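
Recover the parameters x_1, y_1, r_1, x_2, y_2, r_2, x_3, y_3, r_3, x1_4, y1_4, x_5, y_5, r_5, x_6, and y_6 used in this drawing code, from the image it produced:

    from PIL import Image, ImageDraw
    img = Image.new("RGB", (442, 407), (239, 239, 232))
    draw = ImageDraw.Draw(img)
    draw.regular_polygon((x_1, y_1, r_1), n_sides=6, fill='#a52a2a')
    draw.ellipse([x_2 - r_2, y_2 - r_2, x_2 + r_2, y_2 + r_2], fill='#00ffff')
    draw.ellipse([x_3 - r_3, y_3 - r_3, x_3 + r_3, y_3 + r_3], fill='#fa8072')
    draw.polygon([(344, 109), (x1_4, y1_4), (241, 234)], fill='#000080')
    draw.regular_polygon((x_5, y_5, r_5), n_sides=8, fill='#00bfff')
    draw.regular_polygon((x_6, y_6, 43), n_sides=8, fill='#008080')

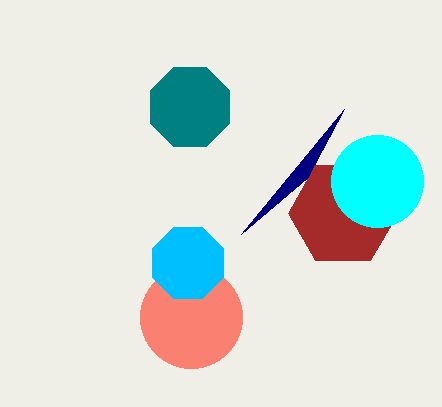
x_1 = 343, y_1 = 213, r_1 = 55, x_2 = 377, y_2 = 181, r_2 = 46, x_3 = 191, y_3 = 317, r_3 = 51, x1_4 = 307, y1_4 = 178, x_5 = 188, y_5 = 263, r_5 = 38, x_6 = 190, y_6 = 107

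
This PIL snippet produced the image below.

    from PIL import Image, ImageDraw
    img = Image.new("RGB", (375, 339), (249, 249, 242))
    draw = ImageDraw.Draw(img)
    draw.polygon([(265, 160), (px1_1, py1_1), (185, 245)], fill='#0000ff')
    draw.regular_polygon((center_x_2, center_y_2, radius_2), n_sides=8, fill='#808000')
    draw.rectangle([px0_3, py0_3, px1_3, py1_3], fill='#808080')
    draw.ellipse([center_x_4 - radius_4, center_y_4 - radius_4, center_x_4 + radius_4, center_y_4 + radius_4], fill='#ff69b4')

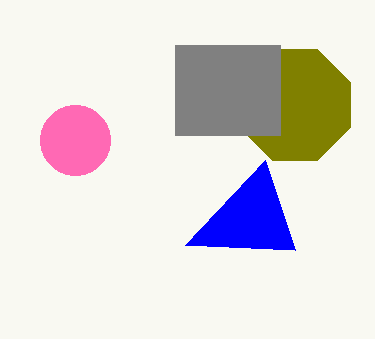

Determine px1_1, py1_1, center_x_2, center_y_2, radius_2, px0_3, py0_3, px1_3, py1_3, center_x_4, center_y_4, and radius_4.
px1_1 = 295
py1_1 = 250
center_x_2 = 295
center_y_2 = 105
radius_2 = 60
px0_3 = 175
py0_3 = 45
px1_3 = 280
py1_3 = 135
center_x_4 = 75
center_y_4 = 140
radius_4 = 35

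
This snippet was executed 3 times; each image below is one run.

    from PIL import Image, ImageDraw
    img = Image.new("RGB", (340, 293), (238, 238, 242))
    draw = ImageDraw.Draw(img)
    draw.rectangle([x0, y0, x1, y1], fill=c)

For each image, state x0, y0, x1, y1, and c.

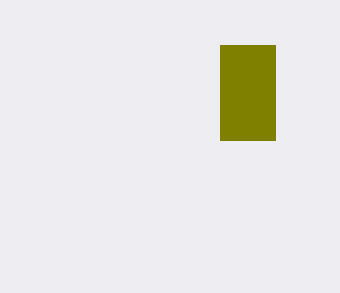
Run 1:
x0 = 220, y0 = 45, x1 = 275, y1 = 140, c = 'olive'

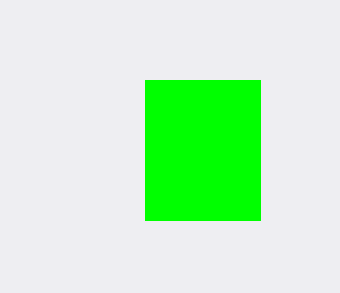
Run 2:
x0 = 145; y0 = 80; x1 = 260; y1 = 220; c = 'lime'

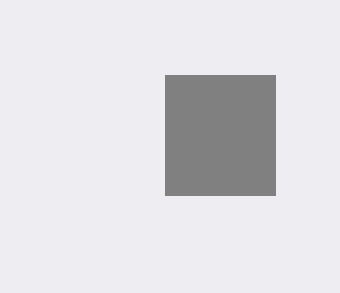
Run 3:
x0 = 165, y0 = 75, x1 = 275, y1 = 195, c = 'gray'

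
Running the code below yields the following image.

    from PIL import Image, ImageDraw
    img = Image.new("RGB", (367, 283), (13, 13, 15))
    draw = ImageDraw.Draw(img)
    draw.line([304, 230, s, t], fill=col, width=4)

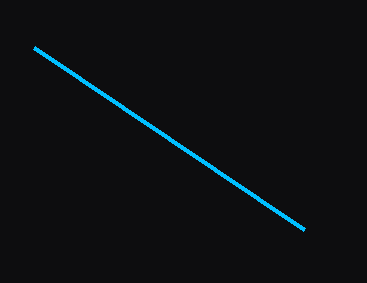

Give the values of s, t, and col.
s = 34; t = 48; col = 'deepskyblue'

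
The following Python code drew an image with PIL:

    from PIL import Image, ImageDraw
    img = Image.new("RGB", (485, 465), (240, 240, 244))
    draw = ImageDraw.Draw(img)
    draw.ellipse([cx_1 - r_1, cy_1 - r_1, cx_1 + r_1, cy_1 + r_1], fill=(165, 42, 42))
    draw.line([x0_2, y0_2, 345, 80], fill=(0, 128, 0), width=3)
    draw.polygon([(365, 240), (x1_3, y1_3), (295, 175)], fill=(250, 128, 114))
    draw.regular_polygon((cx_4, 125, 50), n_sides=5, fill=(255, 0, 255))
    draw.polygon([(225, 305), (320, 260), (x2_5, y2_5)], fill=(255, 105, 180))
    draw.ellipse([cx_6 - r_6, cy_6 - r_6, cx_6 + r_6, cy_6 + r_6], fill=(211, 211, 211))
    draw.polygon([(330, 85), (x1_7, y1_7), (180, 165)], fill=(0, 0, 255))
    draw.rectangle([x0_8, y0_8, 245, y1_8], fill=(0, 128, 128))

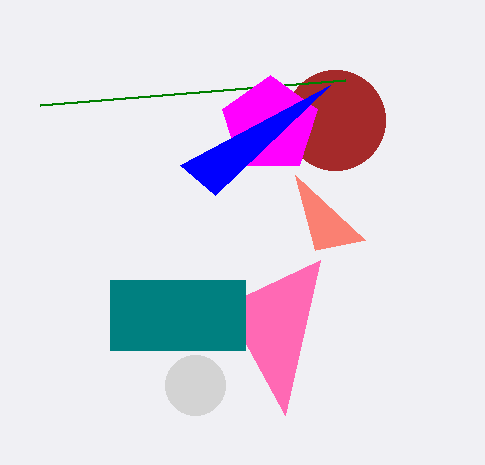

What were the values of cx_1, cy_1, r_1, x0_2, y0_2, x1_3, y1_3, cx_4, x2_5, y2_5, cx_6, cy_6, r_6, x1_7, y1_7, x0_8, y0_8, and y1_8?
cx_1 = 335; cy_1 = 120; r_1 = 50; x0_2 = 40; y0_2 = 105; x1_3 = 315; y1_3 = 250; cx_4 = 270; x2_5 = 285; y2_5 = 415; cx_6 = 195; cy_6 = 385; r_6 = 30; x1_7 = 215; y1_7 = 195; x0_8 = 110; y0_8 = 280; y1_8 = 350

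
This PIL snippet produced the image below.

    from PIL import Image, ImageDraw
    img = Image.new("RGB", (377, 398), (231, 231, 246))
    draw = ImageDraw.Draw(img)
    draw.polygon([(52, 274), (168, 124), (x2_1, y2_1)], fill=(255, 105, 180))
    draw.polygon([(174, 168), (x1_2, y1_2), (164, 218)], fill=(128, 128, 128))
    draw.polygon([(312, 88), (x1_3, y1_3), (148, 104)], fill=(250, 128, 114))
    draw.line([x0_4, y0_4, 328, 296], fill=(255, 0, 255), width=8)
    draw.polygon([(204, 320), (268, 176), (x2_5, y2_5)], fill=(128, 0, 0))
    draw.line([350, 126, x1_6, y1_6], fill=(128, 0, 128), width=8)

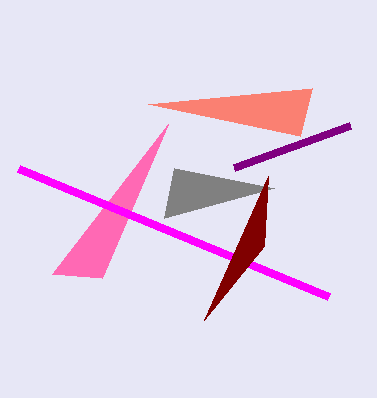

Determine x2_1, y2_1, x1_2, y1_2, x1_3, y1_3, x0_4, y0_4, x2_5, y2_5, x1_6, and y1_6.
x2_1 = 102; y2_1 = 278; x1_2 = 274; y1_2 = 188; x1_3 = 300; y1_3 = 136; x0_4 = 18; y0_4 = 168; x2_5 = 264; y2_5 = 246; x1_6 = 234; y1_6 = 168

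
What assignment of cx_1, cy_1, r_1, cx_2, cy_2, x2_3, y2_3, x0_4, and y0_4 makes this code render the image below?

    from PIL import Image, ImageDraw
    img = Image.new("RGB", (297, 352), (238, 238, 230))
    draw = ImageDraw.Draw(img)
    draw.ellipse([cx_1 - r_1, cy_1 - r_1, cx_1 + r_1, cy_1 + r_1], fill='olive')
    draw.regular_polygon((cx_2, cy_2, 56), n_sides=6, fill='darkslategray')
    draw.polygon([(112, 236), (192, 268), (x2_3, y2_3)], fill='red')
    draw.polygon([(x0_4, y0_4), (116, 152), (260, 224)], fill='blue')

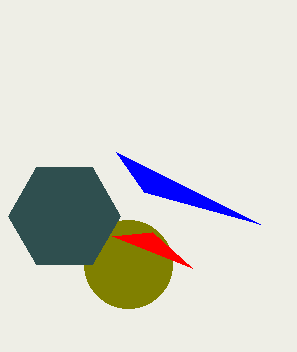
cx_1 = 128, cy_1 = 264, r_1 = 44, cx_2 = 64, cy_2 = 216, x2_3 = 152, y2_3 = 232, x0_4 = 144, y0_4 = 192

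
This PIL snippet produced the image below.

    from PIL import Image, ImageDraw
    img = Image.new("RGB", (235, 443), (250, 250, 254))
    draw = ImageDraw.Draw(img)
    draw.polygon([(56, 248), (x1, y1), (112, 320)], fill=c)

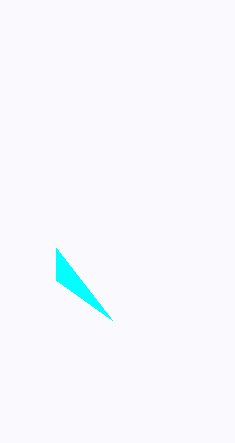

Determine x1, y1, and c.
x1 = 56, y1 = 280, c = 'cyan'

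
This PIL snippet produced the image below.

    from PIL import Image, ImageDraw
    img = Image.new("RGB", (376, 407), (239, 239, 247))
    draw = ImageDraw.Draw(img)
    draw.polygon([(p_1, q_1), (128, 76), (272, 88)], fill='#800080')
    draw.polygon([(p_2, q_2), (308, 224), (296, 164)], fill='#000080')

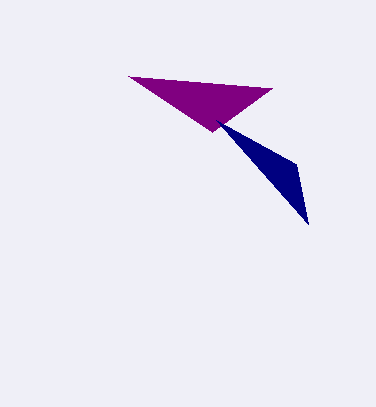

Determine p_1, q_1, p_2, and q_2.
p_1 = 212, q_1 = 132, p_2 = 216, q_2 = 120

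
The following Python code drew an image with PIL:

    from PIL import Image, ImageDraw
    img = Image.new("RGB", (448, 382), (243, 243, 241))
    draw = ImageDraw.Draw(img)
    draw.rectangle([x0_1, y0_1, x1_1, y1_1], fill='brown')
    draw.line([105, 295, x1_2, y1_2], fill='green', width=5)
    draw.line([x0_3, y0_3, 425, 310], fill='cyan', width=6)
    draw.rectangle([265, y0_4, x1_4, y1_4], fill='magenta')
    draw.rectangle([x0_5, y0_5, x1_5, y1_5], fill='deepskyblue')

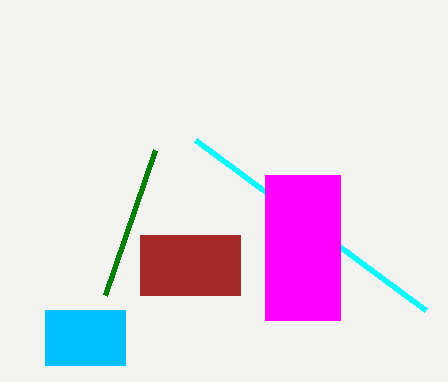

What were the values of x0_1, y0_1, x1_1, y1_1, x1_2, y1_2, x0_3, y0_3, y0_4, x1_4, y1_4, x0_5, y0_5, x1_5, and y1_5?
x0_1 = 140
y0_1 = 235
x1_1 = 240
y1_1 = 295
x1_2 = 155
y1_2 = 150
x0_3 = 195
y0_3 = 140
y0_4 = 175
x1_4 = 340
y1_4 = 320
x0_5 = 45
y0_5 = 310
x1_5 = 125
y1_5 = 365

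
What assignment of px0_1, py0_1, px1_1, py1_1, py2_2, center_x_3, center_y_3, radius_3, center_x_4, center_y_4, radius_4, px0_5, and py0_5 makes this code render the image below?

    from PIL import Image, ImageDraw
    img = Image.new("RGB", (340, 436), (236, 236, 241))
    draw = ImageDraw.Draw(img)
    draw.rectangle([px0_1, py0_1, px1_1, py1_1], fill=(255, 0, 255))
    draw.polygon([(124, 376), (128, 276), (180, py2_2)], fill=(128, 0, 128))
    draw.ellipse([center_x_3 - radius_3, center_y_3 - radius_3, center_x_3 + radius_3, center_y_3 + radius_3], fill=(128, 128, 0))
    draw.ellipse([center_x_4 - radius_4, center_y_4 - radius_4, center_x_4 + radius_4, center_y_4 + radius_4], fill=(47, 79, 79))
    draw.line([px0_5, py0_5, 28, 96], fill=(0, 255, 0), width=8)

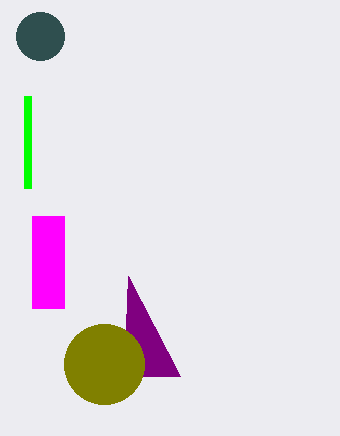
px0_1 = 32
py0_1 = 216
px1_1 = 64
py1_1 = 308
py2_2 = 376
center_x_3 = 104
center_y_3 = 364
radius_3 = 40
center_x_4 = 40
center_y_4 = 36
radius_4 = 24
px0_5 = 28
py0_5 = 188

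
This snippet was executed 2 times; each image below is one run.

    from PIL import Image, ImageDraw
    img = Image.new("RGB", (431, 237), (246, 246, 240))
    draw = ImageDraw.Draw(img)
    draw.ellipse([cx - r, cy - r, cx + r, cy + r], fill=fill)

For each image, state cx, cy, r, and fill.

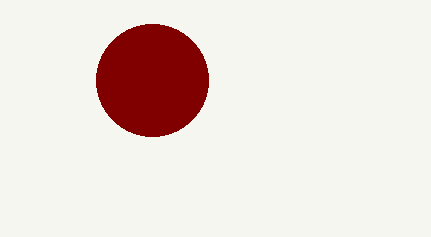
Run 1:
cx = 152; cy = 80; r = 56; fill = 'maroon'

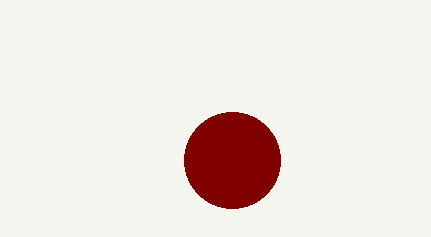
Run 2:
cx = 232
cy = 160
r = 48
fill = 'maroon'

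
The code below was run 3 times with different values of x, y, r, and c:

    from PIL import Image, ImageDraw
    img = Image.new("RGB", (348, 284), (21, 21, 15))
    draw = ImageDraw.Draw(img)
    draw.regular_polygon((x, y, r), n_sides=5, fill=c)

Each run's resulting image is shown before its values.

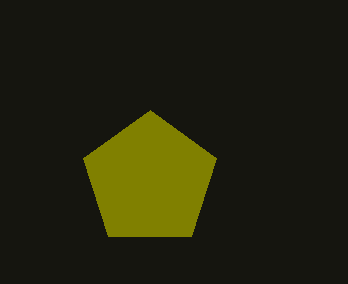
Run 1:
x = 150, y = 180, r = 70, c = 'olive'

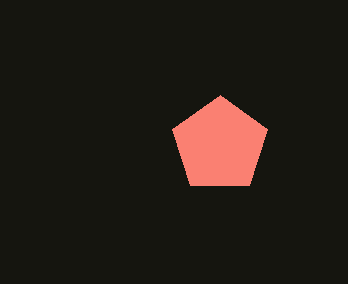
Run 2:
x = 220, y = 145, r = 50, c = 'salmon'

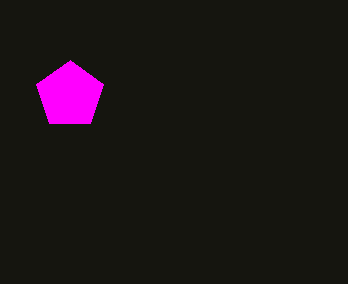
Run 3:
x = 70, y = 95, r = 35, c = 'magenta'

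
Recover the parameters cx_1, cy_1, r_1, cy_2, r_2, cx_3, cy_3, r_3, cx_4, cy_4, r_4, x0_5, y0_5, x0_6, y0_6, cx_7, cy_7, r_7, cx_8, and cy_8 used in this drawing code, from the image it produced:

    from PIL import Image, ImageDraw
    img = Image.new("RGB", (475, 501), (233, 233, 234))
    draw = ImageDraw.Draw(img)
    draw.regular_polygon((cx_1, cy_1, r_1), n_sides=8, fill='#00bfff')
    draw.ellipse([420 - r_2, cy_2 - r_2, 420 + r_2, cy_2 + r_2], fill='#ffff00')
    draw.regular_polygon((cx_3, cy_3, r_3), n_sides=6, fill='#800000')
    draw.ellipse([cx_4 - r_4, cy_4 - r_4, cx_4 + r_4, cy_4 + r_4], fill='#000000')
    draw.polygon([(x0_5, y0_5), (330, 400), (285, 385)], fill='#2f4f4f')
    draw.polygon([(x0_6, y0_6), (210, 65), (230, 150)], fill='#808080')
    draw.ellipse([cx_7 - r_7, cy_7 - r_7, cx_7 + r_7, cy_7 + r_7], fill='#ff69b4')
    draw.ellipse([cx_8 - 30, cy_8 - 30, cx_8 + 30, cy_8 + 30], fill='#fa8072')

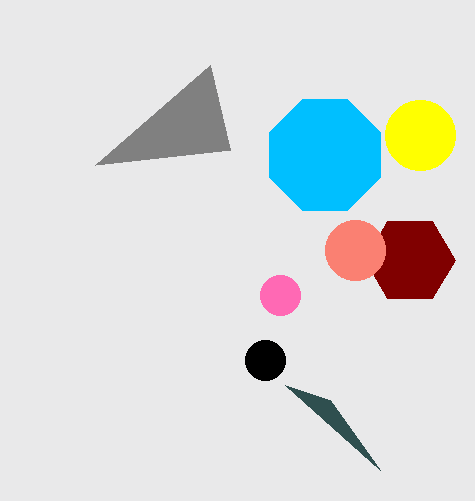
cx_1 = 325; cy_1 = 155; r_1 = 60; cy_2 = 135; r_2 = 35; cx_3 = 410; cy_3 = 260; r_3 = 45; cx_4 = 265; cy_4 = 360; r_4 = 20; x0_5 = 380; y0_5 = 470; x0_6 = 95; y0_6 = 165; cx_7 = 280; cy_7 = 295; r_7 = 20; cx_8 = 355; cy_8 = 250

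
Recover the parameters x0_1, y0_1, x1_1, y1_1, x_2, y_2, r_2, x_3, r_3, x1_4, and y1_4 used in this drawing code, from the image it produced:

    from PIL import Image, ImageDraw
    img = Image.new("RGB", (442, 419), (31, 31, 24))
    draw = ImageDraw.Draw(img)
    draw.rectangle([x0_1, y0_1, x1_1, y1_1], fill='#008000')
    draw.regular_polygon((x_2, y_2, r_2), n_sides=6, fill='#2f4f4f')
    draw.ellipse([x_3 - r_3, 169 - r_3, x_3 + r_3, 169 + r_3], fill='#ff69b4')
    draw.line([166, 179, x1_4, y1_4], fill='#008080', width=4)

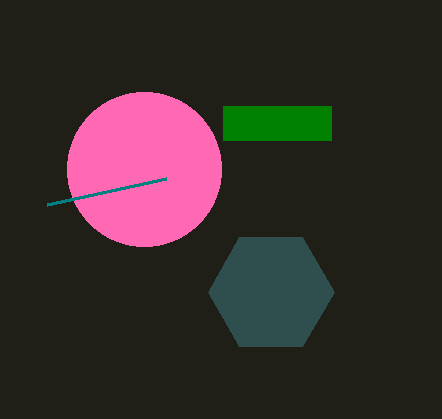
x0_1 = 223, y0_1 = 106, x1_1 = 331, y1_1 = 140, x_2 = 271, y_2 = 292, r_2 = 63, x_3 = 144, r_3 = 77, x1_4 = 47, y1_4 = 205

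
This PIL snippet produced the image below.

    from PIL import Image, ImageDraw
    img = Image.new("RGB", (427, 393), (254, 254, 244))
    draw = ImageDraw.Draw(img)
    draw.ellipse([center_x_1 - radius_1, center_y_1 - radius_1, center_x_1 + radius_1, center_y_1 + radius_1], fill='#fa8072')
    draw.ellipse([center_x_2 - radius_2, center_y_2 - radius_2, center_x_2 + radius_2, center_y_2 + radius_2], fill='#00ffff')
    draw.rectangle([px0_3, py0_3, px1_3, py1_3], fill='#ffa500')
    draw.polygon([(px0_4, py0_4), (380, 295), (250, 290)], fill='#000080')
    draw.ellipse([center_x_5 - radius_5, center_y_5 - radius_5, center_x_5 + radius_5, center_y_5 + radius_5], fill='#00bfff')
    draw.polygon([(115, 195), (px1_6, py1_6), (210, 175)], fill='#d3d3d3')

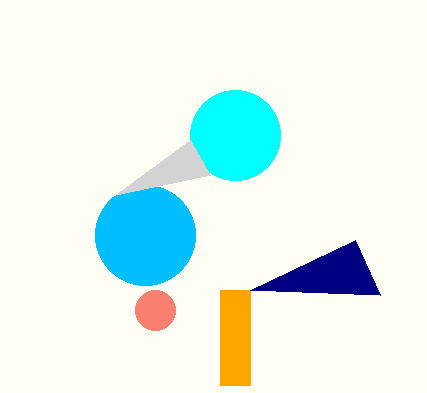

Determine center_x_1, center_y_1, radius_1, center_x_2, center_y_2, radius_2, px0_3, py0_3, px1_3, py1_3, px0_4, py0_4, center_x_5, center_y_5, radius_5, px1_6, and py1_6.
center_x_1 = 155; center_y_1 = 310; radius_1 = 20; center_x_2 = 235; center_y_2 = 135; radius_2 = 45; px0_3 = 220; py0_3 = 290; px1_3 = 250; py1_3 = 385; px0_4 = 355; py0_4 = 240; center_x_5 = 145; center_y_5 = 235; radius_5 = 50; px1_6 = 190; py1_6 = 140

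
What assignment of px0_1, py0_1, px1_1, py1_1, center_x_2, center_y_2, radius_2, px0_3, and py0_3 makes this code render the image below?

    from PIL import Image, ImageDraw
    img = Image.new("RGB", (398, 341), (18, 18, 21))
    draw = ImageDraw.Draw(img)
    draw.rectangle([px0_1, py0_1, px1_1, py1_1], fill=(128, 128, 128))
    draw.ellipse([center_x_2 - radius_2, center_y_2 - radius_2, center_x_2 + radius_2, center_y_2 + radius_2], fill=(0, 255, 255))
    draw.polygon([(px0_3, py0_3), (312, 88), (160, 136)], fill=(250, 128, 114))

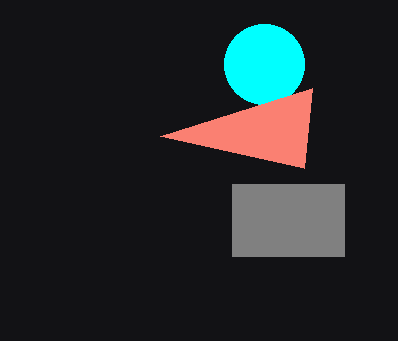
px0_1 = 232; py0_1 = 184; px1_1 = 344; py1_1 = 256; center_x_2 = 264; center_y_2 = 64; radius_2 = 40; px0_3 = 304; py0_3 = 168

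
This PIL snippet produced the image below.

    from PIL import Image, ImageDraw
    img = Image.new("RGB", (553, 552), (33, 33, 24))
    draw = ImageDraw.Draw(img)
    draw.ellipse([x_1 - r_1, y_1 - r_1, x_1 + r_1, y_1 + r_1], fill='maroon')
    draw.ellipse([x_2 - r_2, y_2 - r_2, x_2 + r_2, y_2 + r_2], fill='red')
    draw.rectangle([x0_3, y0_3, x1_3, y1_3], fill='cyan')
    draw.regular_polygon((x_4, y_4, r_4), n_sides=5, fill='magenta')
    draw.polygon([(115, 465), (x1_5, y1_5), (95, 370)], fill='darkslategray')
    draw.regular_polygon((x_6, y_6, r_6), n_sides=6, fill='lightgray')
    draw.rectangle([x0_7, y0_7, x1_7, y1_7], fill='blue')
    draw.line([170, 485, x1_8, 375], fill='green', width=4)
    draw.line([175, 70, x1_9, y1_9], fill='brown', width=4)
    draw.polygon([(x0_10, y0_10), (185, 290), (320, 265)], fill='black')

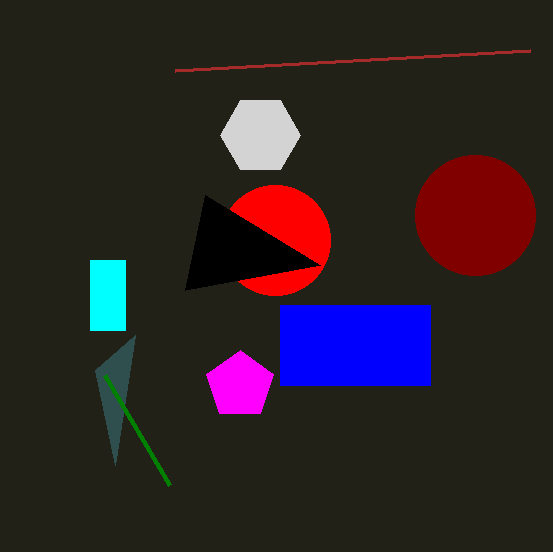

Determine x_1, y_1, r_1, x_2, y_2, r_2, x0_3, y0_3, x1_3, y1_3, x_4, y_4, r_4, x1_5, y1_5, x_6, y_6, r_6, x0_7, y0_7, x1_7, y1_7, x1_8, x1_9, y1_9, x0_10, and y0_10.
x_1 = 475, y_1 = 215, r_1 = 60, x_2 = 275, y_2 = 240, r_2 = 55, x0_3 = 90, y0_3 = 260, x1_3 = 125, y1_3 = 330, x_4 = 240, y_4 = 385, r_4 = 35, x1_5 = 135, y1_5 = 335, x_6 = 260, y_6 = 135, r_6 = 40, x0_7 = 280, y0_7 = 305, x1_7 = 430, y1_7 = 385, x1_8 = 105, x1_9 = 530, y1_9 = 50, x0_10 = 205, y0_10 = 195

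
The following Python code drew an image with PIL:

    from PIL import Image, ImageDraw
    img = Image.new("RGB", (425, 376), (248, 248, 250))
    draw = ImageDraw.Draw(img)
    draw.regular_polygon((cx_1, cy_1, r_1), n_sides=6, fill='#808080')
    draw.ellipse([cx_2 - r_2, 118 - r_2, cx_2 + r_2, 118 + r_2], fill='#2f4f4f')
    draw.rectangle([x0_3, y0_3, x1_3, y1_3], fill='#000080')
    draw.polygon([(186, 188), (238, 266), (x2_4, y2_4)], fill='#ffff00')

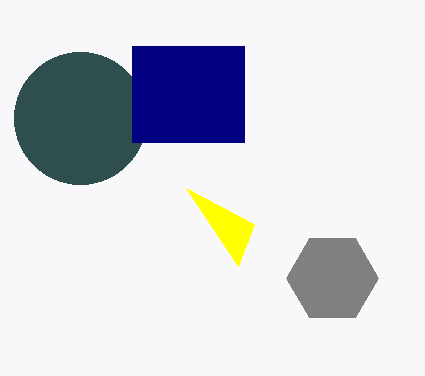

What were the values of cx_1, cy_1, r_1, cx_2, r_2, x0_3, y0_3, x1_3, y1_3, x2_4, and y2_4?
cx_1 = 332
cy_1 = 278
r_1 = 46
cx_2 = 80
r_2 = 66
x0_3 = 132
y0_3 = 46
x1_3 = 244
y1_3 = 142
x2_4 = 254
y2_4 = 224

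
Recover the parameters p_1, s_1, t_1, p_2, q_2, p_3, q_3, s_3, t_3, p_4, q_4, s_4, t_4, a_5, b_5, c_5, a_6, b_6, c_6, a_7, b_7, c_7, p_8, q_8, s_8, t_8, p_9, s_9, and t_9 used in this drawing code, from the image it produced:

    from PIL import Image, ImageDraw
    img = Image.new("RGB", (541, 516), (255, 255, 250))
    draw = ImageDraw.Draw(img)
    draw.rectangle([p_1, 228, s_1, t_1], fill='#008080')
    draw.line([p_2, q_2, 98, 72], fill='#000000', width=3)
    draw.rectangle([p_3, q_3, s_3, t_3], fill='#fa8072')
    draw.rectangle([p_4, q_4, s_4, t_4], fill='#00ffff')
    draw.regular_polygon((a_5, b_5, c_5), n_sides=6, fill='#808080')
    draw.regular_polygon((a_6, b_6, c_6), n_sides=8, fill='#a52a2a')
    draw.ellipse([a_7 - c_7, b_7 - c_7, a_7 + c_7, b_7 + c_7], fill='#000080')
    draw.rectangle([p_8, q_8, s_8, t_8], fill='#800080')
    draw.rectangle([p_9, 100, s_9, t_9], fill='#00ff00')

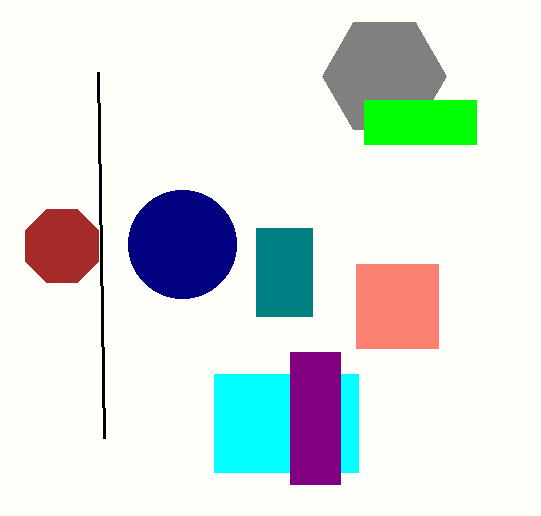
p_1 = 256
s_1 = 312
t_1 = 316
p_2 = 104
q_2 = 438
p_3 = 356
q_3 = 264
s_3 = 438
t_3 = 348
p_4 = 214
q_4 = 374
s_4 = 358
t_4 = 472
a_5 = 384
b_5 = 76
c_5 = 62
a_6 = 62
b_6 = 246
c_6 = 40
a_7 = 182
b_7 = 244
c_7 = 54
p_8 = 290
q_8 = 352
s_8 = 340
t_8 = 484
p_9 = 364
s_9 = 476
t_9 = 144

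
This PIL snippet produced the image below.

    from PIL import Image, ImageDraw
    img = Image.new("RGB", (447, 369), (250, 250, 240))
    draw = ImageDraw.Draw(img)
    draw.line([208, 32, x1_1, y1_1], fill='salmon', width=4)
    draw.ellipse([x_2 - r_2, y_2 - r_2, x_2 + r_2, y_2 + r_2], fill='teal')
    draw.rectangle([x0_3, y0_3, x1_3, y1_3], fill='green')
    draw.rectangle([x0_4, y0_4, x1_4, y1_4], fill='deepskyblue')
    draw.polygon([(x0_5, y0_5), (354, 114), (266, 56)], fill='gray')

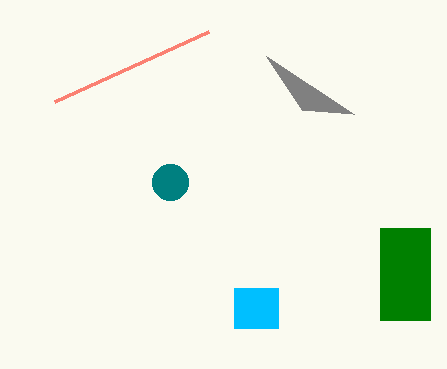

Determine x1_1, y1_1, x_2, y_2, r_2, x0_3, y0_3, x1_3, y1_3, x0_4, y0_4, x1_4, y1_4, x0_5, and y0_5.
x1_1 = 54, y1_1 = 102, x_2 = 170, y_2 = 182, r_2 = 18, x0_3 = 380, y0_3 = 228, x1_3 = 430, y1_3 = 320, x0_4 = 234, y0_4 = 288, x1_4 = 278, y1_4 = 328, x0_5 = 302, y0_5 = 110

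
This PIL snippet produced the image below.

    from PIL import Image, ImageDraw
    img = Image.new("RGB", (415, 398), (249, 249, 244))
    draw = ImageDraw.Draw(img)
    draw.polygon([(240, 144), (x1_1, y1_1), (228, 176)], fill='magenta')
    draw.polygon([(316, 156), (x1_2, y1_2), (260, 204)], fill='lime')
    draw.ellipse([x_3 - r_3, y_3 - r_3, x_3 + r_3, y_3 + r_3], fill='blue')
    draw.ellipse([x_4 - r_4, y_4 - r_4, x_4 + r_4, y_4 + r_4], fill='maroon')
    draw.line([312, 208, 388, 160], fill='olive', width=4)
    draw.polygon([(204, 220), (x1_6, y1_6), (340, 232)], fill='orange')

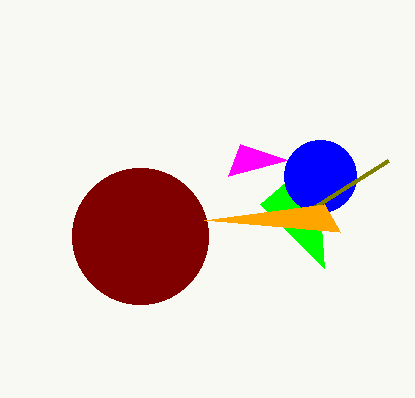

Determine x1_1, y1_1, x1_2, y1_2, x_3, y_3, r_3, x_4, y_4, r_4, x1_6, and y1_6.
x1_1 = 288, y1_1 = 160, x1_2 = 324, y1_2 = 268, x_3 = 320, y_3 = 176, r_3 = 36, x_4 = 140, y_4 = 236, r_4 = 68, x1_6 = 324, y1_6 = 204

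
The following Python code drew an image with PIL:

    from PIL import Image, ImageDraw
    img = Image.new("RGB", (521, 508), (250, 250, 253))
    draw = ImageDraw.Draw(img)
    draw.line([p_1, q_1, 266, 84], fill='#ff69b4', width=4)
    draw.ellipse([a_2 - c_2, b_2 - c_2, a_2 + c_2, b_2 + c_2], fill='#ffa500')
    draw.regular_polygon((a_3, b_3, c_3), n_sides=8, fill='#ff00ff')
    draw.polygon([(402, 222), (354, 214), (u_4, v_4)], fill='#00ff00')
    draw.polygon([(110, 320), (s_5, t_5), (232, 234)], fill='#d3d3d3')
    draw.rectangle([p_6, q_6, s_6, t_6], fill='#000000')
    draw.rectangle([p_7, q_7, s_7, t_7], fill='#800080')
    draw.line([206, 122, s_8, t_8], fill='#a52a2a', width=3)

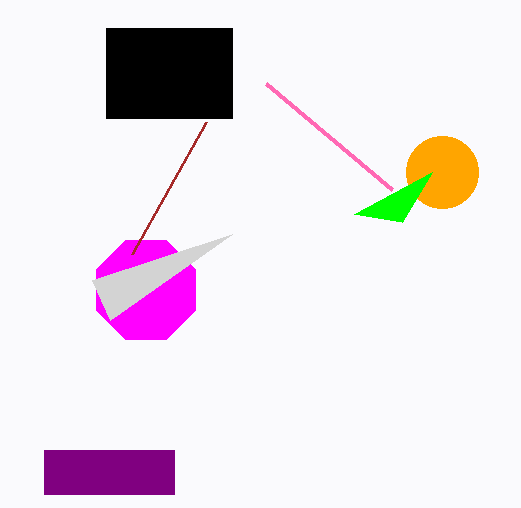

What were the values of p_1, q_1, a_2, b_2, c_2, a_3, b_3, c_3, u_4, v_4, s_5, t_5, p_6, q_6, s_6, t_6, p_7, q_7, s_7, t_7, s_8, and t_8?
p_1 = 392; q_1 = 190; a_2 = 442; b_2 = 172; c_2 = 36; a_3 = 146; b_3 = 290; c_3 = 54; u_4 = 432; v_4 = 172; s_5 = 92; t_5 = 280; p_6 = 106; q_6 = 28; s_6 = 232; t_6 = 118; p_7 = 44; q_7 = 450; s_7 = 174; t_7 = 494; s_8 = 132; t_8 = 254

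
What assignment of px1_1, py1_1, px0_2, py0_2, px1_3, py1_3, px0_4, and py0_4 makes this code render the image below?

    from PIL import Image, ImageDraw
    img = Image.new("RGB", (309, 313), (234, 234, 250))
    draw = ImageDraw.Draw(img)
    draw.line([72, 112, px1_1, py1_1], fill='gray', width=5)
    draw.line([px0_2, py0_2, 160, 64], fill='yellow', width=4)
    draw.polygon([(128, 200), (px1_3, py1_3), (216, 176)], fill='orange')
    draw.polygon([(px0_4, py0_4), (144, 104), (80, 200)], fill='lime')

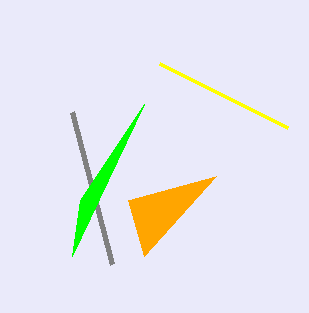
px1_1 = 112, py1_1 = 264, px0_2 = 288, py0_2 = 128, px1_3 = 144, py1_3 = 256, px0_4 = 72, py0_4 = 256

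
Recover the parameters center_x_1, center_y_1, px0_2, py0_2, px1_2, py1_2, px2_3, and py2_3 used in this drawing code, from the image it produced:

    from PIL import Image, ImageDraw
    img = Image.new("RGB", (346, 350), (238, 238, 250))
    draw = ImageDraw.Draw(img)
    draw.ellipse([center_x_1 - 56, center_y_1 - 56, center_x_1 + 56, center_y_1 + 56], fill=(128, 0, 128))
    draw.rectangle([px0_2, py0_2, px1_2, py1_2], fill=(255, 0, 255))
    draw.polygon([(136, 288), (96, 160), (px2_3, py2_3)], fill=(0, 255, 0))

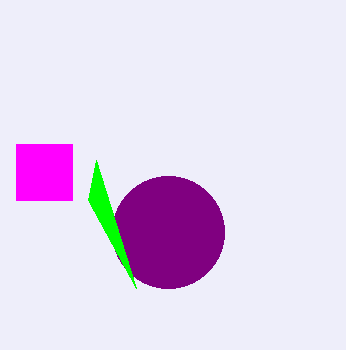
center_x_1 = 168, center_y_1 = 232, px0_2 = 16, py0_2 = 144, px1_2 = 72, py1_2 = 200, px2_3 = 88, py2_3 = 200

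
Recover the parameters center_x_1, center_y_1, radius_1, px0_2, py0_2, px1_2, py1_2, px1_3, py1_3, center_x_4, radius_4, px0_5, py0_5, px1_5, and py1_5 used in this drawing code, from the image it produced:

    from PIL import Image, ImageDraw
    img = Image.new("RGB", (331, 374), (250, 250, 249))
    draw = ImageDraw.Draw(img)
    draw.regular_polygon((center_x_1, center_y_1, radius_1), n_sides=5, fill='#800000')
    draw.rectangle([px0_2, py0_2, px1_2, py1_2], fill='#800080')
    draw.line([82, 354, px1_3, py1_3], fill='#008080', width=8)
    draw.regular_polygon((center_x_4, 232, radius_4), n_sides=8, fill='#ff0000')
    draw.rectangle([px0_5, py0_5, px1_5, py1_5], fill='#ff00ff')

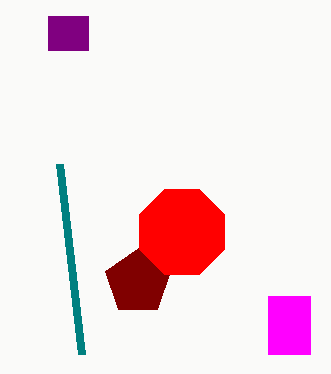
center_x_1 = 138, center_y_1 = 282, radius_1 = 34, px0_2 = 48, py0_2 = 16, px1_2 = 88, py1_2 = 50, px1_3 = 60, py1_3 = 164, center_x_4 = 182, radius_4 = 46, px0_5 = 268, py0_5 = 296, px1_5 = 310, py1_5 = 354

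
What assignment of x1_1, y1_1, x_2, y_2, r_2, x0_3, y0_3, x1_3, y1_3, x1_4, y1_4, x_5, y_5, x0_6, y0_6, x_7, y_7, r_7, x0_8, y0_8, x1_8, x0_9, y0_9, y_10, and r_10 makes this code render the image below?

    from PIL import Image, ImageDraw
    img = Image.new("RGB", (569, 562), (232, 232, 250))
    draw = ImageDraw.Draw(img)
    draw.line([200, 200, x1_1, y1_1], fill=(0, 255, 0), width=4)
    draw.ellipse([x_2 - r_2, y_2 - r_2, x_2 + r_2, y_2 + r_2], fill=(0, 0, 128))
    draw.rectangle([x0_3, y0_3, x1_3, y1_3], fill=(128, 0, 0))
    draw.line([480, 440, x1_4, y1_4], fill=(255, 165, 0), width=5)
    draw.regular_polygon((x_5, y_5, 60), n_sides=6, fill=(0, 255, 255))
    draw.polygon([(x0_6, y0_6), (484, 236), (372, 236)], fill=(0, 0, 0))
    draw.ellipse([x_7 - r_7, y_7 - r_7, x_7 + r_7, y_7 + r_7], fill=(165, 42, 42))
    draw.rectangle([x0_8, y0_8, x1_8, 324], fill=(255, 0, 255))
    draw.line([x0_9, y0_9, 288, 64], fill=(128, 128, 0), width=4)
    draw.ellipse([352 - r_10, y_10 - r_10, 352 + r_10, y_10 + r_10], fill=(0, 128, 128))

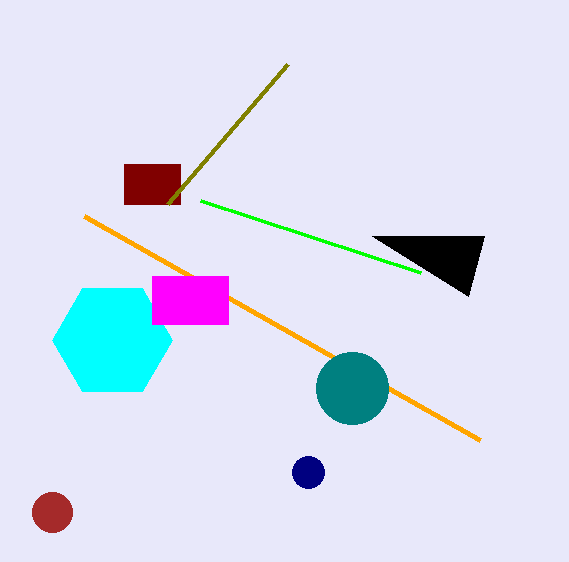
x1_1 = 420, y1_1 = 272, x_2 = 308, y_2 = 472, r_2 = 16, x0_3 = 124, y0_3 = 164, x1_3 = 180, y1_3 = 204, x1_4 = 84, y1_4 = 216, x_5 = 112, y_5 = 340, x0_6 = 468, y0_6 = 296, x_7 = 52, y_7 = 512, r_7 = 20, x0_8 = 152, y0_8 = 276, x1_8 = 228, x0_9 = 168, y0_9 = 204, y_10 = 388, r_10 = 36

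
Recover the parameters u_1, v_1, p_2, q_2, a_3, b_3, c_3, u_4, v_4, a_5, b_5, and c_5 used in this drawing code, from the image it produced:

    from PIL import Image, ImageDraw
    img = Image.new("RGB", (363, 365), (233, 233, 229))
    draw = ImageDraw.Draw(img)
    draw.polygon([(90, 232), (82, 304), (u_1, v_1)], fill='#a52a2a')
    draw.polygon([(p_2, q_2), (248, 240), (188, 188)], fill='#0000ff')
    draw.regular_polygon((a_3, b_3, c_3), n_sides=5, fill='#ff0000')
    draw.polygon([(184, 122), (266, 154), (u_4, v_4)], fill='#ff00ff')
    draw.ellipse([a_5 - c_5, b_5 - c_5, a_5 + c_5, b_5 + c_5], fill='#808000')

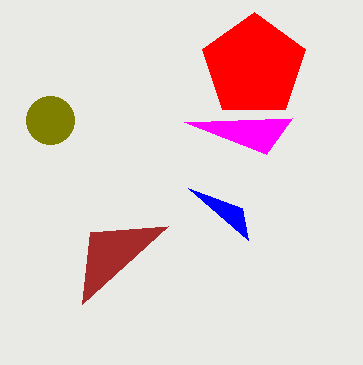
u_1 = 168; v_1 = 226; p_2 = 242; q_2 = 208; a_3 = 254; b_3 = 66; c_3 = 54; u_4 = 292; v_4 = 118; a_5 = 50; b_5 = 120; c_5 = 24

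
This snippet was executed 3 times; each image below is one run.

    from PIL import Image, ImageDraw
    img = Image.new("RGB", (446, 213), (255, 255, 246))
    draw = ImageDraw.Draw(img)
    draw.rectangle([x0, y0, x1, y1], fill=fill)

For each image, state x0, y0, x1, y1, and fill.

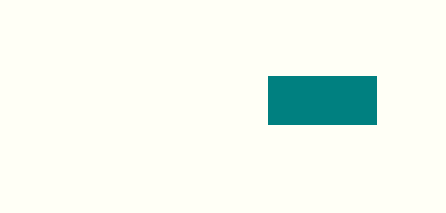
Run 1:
x0 = 268; y0 = 76; x1 = 376; y1 = 124; fill = 'teal'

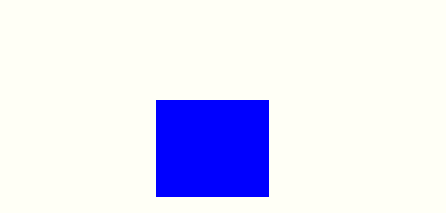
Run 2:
x0 = 156
y0 = 100
x1 = 268
y1 = 196
fill = 'blue'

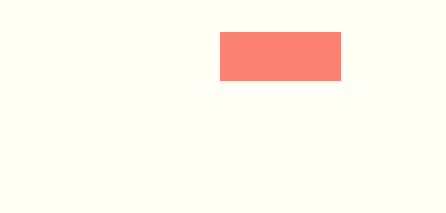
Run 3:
x0 = 220, y0 = 32, x1 = 340, y1 = 80, fill = 'salmon'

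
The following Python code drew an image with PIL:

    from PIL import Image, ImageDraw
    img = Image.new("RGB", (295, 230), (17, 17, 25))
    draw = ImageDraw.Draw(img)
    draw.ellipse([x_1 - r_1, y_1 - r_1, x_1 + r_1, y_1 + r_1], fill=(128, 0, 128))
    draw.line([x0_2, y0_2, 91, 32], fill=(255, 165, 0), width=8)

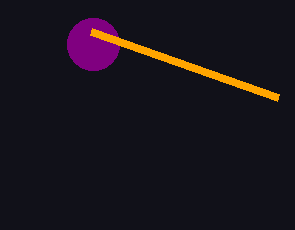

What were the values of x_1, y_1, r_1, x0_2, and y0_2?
x_1 = 93
y_1 = 44
r_1 = 26
x0_2 = 278
y0_2 = 98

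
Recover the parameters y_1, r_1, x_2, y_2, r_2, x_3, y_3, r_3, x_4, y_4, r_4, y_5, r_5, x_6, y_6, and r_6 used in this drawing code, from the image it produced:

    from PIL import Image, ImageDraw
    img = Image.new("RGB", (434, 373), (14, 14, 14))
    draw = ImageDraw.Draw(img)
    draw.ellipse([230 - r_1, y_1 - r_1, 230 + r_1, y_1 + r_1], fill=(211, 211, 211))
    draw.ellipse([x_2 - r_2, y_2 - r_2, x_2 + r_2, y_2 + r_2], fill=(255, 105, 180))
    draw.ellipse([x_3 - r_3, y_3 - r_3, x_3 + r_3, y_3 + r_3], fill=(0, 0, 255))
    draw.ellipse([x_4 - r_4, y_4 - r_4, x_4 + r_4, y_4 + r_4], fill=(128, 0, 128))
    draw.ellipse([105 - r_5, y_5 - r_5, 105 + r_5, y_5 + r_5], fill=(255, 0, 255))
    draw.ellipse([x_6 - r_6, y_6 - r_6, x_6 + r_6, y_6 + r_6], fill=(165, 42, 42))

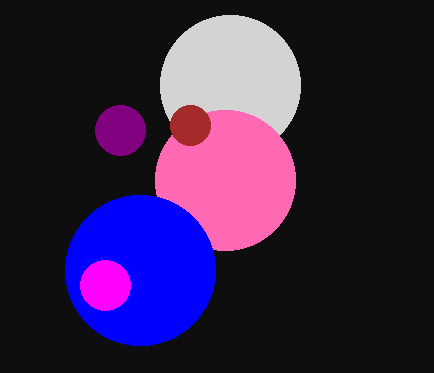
y_1 = 85; r_1 = 70; x_2 = 225; y_2 = 180; r_2 = 70; x_3 = 140; y_3 = 270; r_3 = 75; x_4 = 120; y_4 = 130; r_4 = 25; y_5 = 285; r_5 = 25; x_6 = 190; y_6 = 125; r_6 = 20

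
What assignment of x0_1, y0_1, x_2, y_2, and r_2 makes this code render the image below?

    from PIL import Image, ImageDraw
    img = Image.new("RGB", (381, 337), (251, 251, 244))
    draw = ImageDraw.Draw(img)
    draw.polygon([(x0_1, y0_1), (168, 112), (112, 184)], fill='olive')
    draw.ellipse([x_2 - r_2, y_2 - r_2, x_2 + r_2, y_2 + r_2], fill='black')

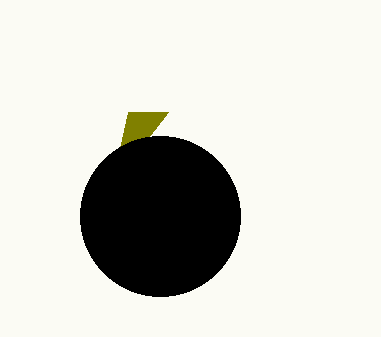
x0_1 = 128
y0_1 = 112
x_2 = 160
y_2 = 216
r_2 = 80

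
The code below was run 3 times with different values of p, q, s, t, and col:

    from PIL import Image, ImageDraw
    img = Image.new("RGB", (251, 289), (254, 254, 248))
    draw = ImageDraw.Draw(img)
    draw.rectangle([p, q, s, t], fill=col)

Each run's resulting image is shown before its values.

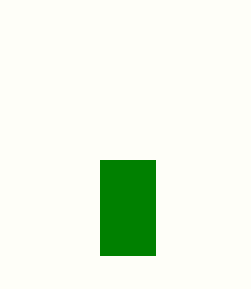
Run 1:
p = 100
q = 160
s = 155
t = 255
col = 'green'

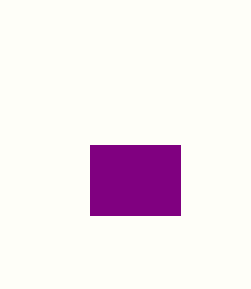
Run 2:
p = 90; q = 145; s = 180; t = 215; col = 'purple'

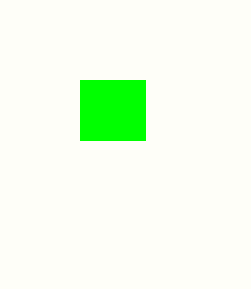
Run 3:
p = 80
q = 80
s = 145
t = 140
col = 'lime'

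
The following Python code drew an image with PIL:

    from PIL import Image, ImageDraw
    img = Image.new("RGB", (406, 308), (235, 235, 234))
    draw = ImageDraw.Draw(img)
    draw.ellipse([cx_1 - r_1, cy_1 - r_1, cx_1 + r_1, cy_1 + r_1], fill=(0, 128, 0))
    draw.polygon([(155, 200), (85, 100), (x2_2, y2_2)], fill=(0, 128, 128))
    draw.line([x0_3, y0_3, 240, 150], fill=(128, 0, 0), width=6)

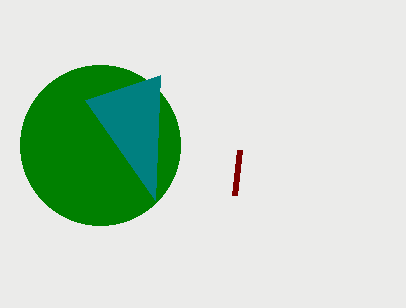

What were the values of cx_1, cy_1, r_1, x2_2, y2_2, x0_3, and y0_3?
cx_1 = 100; cy_1 = 145; r_1 = 80; x2_2 = 160; y2_2 = 75; x0_3 = 235; y0_3 = 195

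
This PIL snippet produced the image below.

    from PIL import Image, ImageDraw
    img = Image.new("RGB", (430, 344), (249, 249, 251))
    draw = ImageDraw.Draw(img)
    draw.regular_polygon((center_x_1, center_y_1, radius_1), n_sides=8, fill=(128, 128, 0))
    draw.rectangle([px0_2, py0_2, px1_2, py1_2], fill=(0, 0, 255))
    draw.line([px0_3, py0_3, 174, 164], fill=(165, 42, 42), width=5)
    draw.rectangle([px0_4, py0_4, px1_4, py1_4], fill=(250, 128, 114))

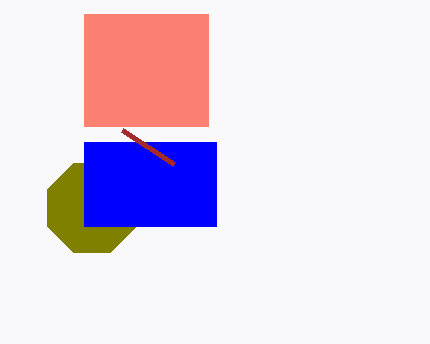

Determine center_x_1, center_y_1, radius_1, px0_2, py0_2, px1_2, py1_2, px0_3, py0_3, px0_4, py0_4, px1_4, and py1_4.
center_x_1 = 92, center_y_1 = 208, radius_1 = 48, px0_2 = 84, py0_2 = 142, px1_2 = 216, py1_2 = 226, px0_3 = 122, py0_3 = 130, px0_4 = 84, py0_4 = 14, px1_4 = 208, py1_4 = 126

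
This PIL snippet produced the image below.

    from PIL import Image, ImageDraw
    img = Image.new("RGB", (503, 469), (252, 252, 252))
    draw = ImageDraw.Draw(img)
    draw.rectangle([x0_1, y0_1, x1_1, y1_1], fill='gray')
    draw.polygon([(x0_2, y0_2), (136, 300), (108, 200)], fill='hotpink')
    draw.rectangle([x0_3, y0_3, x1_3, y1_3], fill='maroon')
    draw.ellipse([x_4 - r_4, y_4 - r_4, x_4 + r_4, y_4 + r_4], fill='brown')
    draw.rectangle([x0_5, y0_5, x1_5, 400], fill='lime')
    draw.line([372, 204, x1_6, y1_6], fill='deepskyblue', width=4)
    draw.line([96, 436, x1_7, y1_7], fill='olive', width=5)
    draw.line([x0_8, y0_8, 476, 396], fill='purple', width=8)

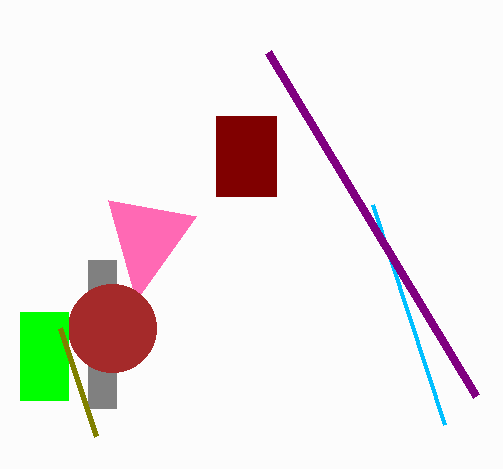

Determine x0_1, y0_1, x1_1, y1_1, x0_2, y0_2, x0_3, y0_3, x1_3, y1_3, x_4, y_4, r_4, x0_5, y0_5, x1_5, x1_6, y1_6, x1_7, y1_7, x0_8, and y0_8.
x0_1 = 88, y0_1 = 260, x1_1 = 116, y1_1 = 408, x0_2 = 196, y0_2 = 216, x0_3 = 216, y0_3 = 116, x1_3 = 276, y1_3 = 196, x_4 = 112, y_4 = 328, r_4 = 44, x0_5 = 20, y0_5 = 312, x1_5 = 68, x1_6 = 444, y1_6 = 424, x1_7 = 60, y1_7 = 328, x0_8 = 268, y0_8 = 52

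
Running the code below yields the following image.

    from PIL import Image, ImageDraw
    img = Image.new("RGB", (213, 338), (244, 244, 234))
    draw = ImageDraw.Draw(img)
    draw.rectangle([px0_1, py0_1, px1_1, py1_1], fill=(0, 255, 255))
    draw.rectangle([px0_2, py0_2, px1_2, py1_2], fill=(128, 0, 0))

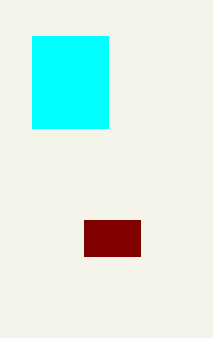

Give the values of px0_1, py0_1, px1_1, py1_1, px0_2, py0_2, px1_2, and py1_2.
px0_1 = 32, py0_1 = 36, px1_1 = 108, py1_1 = 128, px0_2 = 84, py0_2 = 220, px1_2 = 140, py1_2 = 256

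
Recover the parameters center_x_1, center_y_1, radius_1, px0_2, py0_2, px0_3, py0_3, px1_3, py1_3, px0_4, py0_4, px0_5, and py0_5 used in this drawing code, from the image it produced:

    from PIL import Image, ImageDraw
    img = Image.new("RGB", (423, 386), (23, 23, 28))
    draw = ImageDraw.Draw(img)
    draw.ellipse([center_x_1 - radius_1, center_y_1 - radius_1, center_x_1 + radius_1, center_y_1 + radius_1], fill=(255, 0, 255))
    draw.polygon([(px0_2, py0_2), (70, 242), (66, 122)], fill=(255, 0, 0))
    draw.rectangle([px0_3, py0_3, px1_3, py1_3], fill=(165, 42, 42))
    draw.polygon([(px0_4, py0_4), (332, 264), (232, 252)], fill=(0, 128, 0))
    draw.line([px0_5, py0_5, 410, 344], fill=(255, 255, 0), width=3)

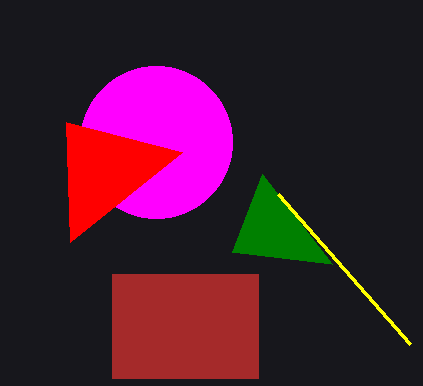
center_x_1 = 156; center_y_1 = 142; radius_1 = 76; px0_2 = 182; py0_2 = 152; px0_3 = 112; py0_3 = 274; px1_3 = 258; py1_3 = 378; px0_4 = 262; py0_4 = 174; px0_5 = 278; py0_5 = 194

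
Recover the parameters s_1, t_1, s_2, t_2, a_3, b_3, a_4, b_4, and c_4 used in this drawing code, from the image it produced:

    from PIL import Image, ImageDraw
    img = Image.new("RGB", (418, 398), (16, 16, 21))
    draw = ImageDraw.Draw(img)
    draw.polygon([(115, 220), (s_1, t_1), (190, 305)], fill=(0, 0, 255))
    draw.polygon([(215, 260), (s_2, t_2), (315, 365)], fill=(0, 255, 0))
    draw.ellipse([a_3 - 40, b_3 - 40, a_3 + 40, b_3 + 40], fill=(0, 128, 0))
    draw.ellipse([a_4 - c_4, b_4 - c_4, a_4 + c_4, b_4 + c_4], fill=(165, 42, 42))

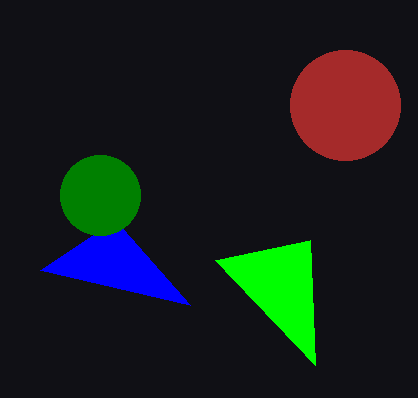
s_1 = 40, t_1 = 270, s_2 = 310, t_2 = 240, a_3 = 100, b_3 = 195, a_4 = 345, b_4 = 105, c_4 = 55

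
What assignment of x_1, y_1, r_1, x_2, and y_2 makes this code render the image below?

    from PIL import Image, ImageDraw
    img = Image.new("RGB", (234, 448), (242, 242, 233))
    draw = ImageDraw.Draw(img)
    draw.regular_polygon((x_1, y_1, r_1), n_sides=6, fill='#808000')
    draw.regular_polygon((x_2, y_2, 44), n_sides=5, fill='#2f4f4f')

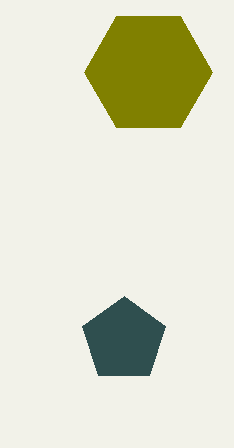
x_1 = 148, y_1 = 72, r_1 = 64, x_2 = 124, y_2 = 340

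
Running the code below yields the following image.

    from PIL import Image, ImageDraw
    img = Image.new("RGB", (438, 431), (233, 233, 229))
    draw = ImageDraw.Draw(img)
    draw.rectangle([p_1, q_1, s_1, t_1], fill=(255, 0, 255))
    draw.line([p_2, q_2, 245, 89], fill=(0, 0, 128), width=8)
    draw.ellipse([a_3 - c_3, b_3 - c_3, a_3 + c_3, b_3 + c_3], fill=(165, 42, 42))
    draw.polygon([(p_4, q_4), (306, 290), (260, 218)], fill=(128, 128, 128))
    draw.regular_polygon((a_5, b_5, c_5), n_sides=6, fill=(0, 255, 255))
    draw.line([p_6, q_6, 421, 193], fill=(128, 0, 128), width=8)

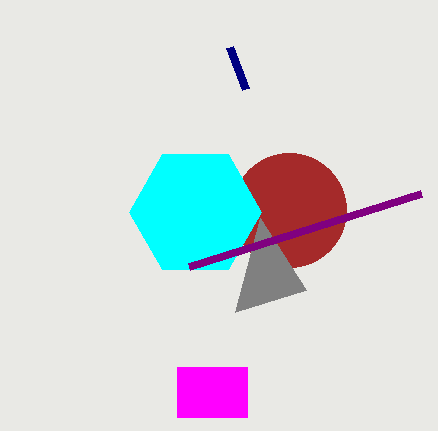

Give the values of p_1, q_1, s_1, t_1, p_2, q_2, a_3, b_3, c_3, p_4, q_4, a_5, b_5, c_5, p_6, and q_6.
p_1 = 177
q_1 = 367
s_1 = 247
t_1 = 417
p_2 = 229
q_2 = 47
a_3 = 289
b_3 = 210
c_3 = 57
p_4 = 235
q_4 = 312
a_5 = 195
b_5 = 212
c_5 = 66
p_6 = 189
q_6 = 266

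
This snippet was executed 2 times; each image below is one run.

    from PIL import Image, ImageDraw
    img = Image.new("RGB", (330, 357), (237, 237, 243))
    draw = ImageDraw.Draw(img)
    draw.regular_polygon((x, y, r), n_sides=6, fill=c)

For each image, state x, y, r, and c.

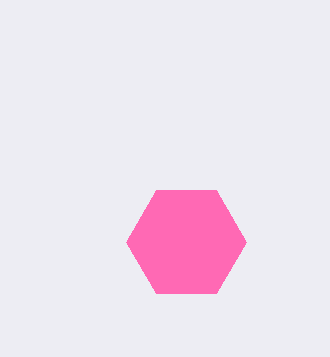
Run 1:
x = 186
y = 242
r = 60
c = 'hotpink'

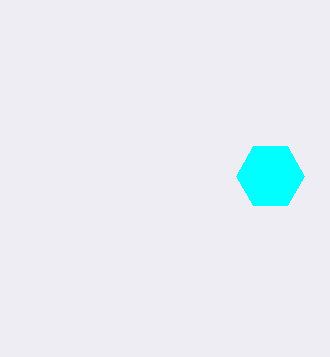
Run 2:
x = 270, y = 176, r = 34, c = 'cyan'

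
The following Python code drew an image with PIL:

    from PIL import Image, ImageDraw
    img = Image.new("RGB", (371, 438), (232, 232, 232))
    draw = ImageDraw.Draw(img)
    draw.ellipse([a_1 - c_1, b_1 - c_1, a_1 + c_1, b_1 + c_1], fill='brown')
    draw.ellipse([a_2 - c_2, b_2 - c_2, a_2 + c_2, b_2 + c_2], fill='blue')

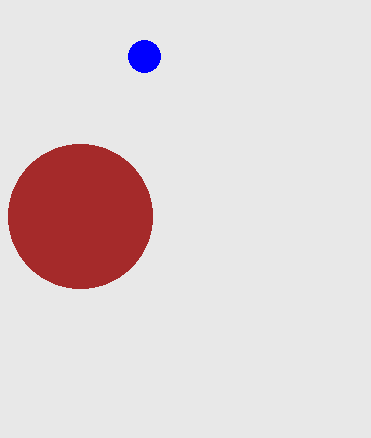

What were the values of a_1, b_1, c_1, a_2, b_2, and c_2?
a_1 = 80; b_1 = 216; c_1 = 72; a_2 = 144; b_2 = 56; c_2 = 16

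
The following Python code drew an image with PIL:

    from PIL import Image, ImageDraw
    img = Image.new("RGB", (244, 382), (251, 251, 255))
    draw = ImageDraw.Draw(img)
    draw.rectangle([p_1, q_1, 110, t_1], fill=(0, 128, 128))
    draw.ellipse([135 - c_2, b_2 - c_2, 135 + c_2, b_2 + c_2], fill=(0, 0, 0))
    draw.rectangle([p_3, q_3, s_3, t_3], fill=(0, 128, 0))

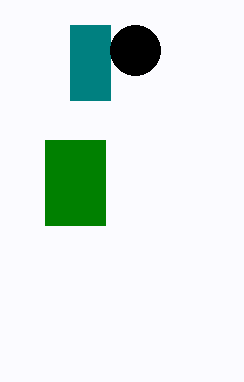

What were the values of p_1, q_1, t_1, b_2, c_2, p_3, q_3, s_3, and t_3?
p_1 = 70; q_1 = 25; t_1 = 100; b_2 = 50; c_2 = 25; p_3 = 45; q_3 = 140; s_3 = 105; t_3 = 225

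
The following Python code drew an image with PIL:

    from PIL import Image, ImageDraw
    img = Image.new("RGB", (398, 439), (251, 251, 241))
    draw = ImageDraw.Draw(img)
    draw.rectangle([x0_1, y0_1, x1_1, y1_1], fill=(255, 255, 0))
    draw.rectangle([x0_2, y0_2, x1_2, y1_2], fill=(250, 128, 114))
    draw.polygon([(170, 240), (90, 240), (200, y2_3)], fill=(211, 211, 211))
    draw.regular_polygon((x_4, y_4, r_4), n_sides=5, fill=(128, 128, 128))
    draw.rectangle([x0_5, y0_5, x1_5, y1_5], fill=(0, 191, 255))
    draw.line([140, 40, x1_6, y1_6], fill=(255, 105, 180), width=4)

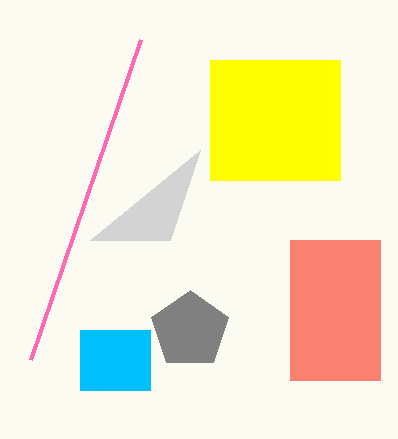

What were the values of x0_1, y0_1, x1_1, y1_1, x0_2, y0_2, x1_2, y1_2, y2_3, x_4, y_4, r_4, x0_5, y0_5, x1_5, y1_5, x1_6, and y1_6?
x0_1 = 210; y0_1 = 60; x1_1 = 340; y1_1 = 180; x0_2 = 290; y0_2 = 240; x1_2 = 380; y1_2 = 380; y2_3 = 150; x_4 = 190; y_4 = 330; r_4 = 40; x0_5 = 80; y0_5 = 330; x1_5 = 150; y1_5 = 390; x1_6 = 30; y1_6 = 360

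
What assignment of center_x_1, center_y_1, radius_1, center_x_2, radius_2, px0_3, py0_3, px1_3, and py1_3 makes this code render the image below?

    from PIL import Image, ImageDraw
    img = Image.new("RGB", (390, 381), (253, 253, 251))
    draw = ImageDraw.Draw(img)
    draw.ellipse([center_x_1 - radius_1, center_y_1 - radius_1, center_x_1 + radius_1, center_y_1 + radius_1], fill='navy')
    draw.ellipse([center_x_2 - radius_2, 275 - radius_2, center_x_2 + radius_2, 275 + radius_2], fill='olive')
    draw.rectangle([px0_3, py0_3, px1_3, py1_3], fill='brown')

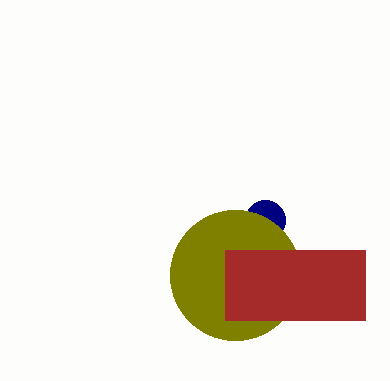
center_x_1 = 265, center_y_1 = 220, radius_1 = 20, center_x_2 = 235, radius_2 = 65, px0_3 = 225, py0_3 = 250, px1_3 = 365, py1_3 = 320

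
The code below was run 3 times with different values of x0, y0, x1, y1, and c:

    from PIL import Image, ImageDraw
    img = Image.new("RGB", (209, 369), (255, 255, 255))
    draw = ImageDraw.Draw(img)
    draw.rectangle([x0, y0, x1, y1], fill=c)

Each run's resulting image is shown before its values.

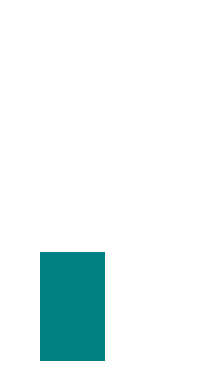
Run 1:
x0 = 40
y0 = 252
x1 = 104
y1 = 360
c = 'teal'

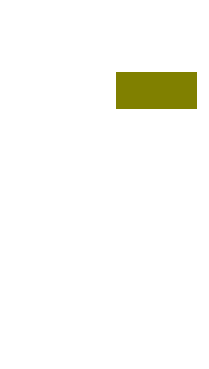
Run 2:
x0 = 116; y0 = 72; x1 = 196; y1 = 108; c = 'olive'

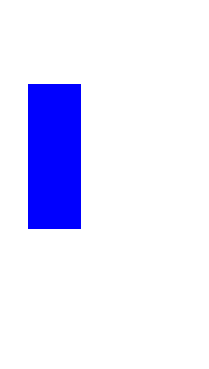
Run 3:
x0 = 28, y0 = 84, x1 = 80, y1 = 228, c = 'blue'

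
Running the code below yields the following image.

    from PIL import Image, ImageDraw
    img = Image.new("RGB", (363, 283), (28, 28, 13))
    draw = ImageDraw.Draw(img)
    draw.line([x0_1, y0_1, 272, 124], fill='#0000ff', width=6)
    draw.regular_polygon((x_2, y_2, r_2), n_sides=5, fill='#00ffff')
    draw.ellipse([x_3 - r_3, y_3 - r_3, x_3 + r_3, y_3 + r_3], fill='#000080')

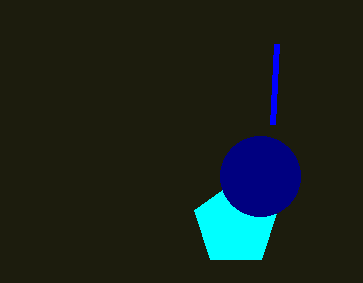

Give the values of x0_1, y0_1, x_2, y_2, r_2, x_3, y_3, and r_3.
x0_1 = 276; y0_1 = 44; x_2 = 236; y_2 = 224; r_2 = 44; x_3 = 260; y_3 = 176; r_3 = 40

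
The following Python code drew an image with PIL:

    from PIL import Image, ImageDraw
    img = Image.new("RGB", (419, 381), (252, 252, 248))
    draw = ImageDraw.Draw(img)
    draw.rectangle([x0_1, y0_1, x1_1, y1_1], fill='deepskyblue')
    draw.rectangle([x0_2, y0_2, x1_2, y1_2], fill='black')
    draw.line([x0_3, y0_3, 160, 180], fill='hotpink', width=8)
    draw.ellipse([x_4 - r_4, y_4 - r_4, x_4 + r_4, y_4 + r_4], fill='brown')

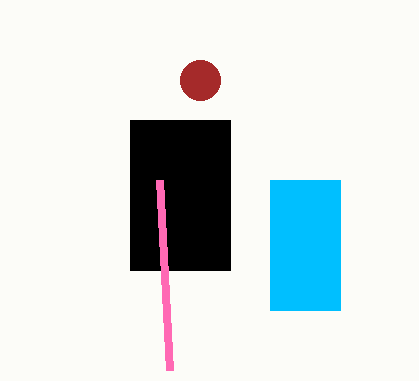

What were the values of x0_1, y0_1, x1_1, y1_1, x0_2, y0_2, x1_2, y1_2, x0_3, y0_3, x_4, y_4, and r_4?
x0_1 = 270; y0_1 = 180; x1_1 = 340; y1_1 = 310; x0_2 = 130; y0_2 = 120; x1_2 = 230; y1_2 = 270; x0_3 = 170; y0_3 = 370; x_4 = 200; y_4 = 80; r_4 = 20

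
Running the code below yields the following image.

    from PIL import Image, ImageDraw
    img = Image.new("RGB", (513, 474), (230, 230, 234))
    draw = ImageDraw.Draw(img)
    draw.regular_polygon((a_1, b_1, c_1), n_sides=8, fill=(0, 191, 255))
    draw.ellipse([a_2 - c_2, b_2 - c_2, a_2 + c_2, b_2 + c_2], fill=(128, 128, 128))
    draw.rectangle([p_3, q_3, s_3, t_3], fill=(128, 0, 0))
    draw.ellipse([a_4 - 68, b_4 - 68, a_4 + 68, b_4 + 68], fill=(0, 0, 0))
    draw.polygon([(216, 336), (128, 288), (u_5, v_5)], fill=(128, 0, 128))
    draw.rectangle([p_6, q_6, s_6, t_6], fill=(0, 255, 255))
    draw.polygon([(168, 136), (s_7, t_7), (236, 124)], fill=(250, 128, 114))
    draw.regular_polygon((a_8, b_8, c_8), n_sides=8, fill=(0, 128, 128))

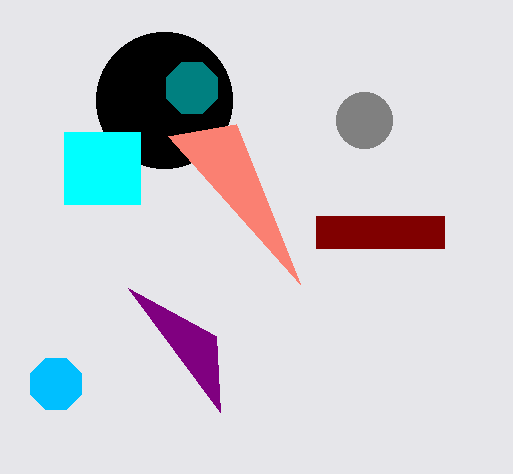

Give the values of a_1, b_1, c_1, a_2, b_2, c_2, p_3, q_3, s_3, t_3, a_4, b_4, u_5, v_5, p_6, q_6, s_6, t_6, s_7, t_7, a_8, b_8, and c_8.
a_1 = 56, b_1 = 384, c_1 = 28, a_2 = 364, b_2 = 120, c_2 = 28, p_3 = 316, q_3 = 216, s_3 = 444, t_3 = 248, a_4 = 164, b_4 = 100, u_5 = 220, v_5 = 412, p_6 = 64, q_6 = 132, s_6 = 140, t_6 = 204, s_7 = 300, t_7 = 284, a_8 = 192, b_8 = 88, c_8 = 28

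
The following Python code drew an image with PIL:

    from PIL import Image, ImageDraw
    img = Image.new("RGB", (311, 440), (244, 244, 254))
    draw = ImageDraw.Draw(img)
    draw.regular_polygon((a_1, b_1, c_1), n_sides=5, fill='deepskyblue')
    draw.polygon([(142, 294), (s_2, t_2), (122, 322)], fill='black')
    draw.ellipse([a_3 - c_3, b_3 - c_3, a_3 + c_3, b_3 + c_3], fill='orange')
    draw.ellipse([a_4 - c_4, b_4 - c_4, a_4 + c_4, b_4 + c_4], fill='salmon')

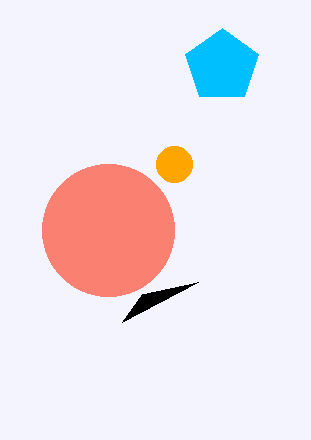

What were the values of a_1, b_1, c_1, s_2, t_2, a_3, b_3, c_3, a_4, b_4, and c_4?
a_1 = 222; b_1 = 66; c_1 = 38; s_2 = 198; t_2 = 282; a_3 = 174; b_3 = 164; c_3 = 18; a_4 = 108; b_4 = 230; c_4 = 66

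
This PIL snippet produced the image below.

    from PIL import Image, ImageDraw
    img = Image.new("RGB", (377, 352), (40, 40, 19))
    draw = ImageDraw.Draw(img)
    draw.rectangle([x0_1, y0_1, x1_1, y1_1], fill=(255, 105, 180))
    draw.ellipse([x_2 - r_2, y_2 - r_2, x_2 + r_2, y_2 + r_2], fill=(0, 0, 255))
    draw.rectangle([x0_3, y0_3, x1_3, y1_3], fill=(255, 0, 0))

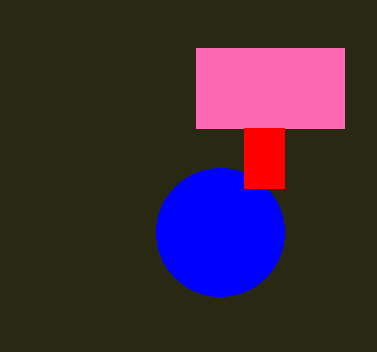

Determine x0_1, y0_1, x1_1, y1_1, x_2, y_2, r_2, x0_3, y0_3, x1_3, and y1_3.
x0_1 = 196, y0_1 = 48, x1_1 = 344, y1_1 = 128, x_2 = 220, y_2 = 232, r_2 = 64, x0_3 = 244, y0_3 = 128, x1_3 = 284, y1_3 = 188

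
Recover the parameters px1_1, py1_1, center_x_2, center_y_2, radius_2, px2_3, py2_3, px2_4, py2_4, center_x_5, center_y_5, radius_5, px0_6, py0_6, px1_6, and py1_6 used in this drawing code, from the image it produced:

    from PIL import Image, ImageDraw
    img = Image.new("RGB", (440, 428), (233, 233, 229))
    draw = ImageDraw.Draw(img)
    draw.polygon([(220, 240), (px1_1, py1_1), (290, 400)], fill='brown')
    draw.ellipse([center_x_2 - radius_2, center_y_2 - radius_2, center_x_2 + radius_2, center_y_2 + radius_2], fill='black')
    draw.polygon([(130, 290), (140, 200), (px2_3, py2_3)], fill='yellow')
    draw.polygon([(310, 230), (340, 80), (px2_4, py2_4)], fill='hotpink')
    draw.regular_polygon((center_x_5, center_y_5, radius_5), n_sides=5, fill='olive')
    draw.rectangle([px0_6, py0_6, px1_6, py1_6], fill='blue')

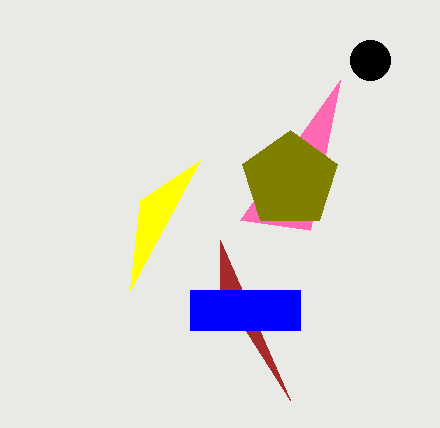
px1_1 = 220
py1_1 = 290
center_x_2 = 370
center_y_2 = 60
radius_2 = 20
px2_3 = 200
py2_3 = 160
px2_4 = 240
py2_4 = 220
center_x_5 = 290
center_y_5 = 180
radius_5 = 50
px0_6 = 190
py0_6 = 290
px1_6 = 300
py1_6 = 330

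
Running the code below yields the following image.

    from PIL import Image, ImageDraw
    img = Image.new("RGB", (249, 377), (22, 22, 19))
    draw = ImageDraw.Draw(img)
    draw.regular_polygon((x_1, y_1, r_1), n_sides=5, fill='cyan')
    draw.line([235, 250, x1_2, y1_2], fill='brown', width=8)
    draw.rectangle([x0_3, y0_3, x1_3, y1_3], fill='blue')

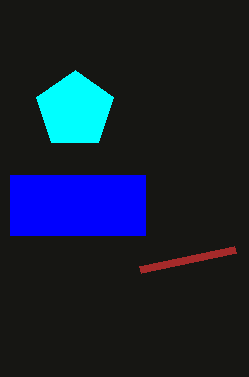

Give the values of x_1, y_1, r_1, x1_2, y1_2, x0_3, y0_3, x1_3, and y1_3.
x_1 = 75, y_1 = 110, r_1 = 40, x1_2 = 140, y1_2 = 270, x0_3 = 10, y0_3 = 175, x1_3 = 145, y1_3 = 235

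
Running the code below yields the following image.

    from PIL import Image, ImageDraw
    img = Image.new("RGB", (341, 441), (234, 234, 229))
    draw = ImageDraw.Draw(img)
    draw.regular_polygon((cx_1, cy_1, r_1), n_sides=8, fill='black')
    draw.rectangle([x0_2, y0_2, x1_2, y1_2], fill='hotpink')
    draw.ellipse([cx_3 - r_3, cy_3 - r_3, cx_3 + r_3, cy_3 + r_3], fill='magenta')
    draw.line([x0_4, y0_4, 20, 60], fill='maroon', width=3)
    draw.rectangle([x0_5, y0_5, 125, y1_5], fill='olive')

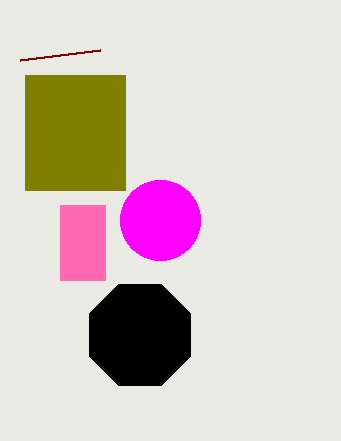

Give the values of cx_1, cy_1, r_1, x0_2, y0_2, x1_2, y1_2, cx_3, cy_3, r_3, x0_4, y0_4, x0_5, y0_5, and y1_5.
cx_1 = 140; cy_1 = 335; r_1 = 55; x0_2 = 60; y0_2 = 205; x1_2 = 105; y1_2 = 280; cx_3 = 160; cy_3 = 220; r_3 = 40; x0_4 = 100; y0_4 = 50; x0_5 = 25; y0_5 = 75; y1_5 = 190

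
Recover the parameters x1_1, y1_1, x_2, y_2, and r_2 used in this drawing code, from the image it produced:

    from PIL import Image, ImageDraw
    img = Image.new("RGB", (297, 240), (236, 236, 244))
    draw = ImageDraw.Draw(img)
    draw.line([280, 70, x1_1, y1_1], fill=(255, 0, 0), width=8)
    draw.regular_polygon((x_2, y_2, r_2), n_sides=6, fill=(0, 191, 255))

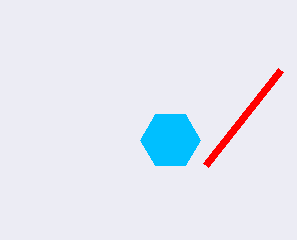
x1_1 = 205
y1_1 = 165
x_2 = 170
y_2 = 140
r_2 = 30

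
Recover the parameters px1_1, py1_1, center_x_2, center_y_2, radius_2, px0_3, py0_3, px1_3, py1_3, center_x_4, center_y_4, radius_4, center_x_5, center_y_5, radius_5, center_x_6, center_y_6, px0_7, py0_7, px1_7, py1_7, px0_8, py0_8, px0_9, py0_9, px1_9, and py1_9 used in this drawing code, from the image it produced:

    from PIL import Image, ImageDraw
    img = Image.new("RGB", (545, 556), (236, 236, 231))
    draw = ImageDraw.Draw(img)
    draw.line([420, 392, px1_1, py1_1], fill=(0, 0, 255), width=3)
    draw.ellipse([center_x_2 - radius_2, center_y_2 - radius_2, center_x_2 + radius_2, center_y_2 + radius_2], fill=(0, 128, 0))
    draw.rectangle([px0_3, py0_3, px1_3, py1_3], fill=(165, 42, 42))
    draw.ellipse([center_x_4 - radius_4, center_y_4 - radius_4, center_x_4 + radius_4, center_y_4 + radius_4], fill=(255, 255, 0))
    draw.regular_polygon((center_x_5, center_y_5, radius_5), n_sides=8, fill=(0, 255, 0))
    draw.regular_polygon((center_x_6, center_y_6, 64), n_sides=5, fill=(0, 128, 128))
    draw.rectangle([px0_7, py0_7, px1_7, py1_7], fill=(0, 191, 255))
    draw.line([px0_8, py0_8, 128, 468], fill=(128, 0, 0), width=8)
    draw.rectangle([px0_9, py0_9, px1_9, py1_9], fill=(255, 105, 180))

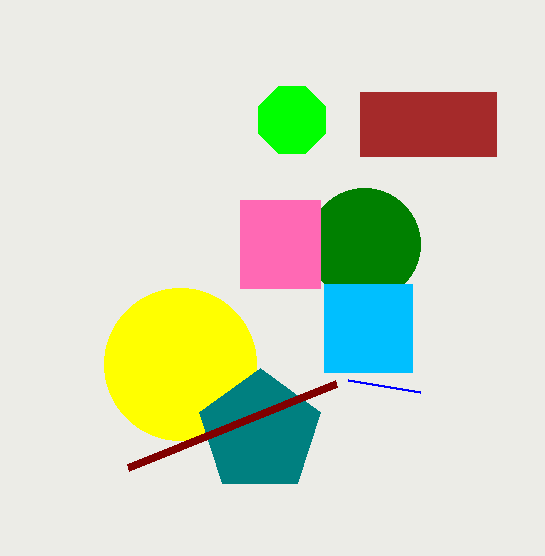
px1_1 = 348; py1_1 = 380; center_x_2 = 364; center_y_2 = 244; radius_2 = 56; px0_3 = 360; py0_3 = 92; px1_3 = 496; py1_3 = 156; center_x_4 = 180; center_y_4 = 364; radius_4 = 76; center_x_5 = 292; center_y_5 = 120; radius_5 = 36; center_x_6 = 260; center_y_6 = 432; px0_7 = 324; py0_7 = 284; px1_7 = 412; py1_7 = 372; px0_8 = 336; py0_8 = 384; px0_9 = 240; py0_9 = 200; px1_9 = 320; py1_9 = 288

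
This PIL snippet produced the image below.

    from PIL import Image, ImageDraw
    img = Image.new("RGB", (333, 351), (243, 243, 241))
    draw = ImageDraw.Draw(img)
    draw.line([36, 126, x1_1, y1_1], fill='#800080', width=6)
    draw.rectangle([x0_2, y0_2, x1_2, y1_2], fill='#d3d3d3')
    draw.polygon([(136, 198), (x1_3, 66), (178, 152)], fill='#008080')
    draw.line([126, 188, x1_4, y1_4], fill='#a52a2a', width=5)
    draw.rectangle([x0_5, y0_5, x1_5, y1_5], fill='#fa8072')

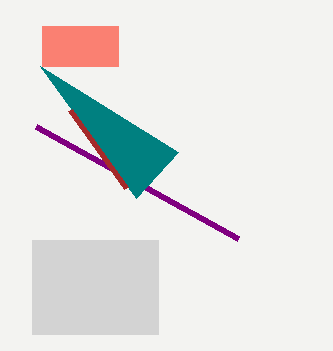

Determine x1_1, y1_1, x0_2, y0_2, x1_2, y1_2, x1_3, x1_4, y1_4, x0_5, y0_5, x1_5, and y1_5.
x1_1 = 238; y1_1 = 238; x0_2 = 32; y0_2 = 240; x1_2 = 158; y1_2 = 334; x1_3 = 40; x1_4 = 70; y1_4 = 110; x0_5 = 42; y0_5 = 26; x1_5 = 118; y1_5 = 66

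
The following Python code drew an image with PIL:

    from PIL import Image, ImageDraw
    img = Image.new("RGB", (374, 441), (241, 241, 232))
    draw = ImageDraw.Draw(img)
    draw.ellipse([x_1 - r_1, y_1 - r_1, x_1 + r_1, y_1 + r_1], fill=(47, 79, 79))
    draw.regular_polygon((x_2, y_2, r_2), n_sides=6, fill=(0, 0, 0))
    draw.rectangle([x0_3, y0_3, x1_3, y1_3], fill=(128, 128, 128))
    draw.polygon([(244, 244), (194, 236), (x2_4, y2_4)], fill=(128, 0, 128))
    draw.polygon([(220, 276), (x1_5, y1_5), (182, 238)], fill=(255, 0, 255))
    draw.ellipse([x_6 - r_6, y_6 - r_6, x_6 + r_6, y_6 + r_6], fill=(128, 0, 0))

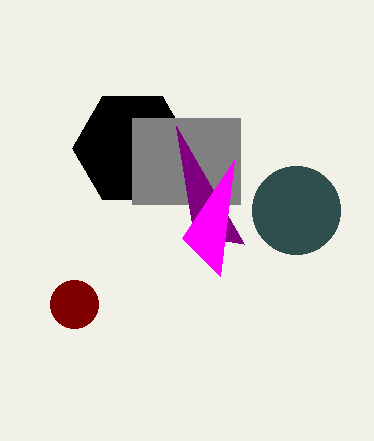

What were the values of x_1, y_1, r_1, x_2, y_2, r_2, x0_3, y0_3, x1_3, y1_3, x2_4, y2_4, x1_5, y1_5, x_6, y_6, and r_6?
x_1 = 296, y_1 = 210, r_1 = 44, x_2 = 132, y_2 = 148, r_2 = 60, x0_3 = 132, y0_3 = 118, x1_3 = 240, y1_3 = 204, x2_4 = 176, y2_4 = 126, x1_5 = 234, y1_5 = 160, x_6 = 74, y_6 = 304, r_6 = 24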